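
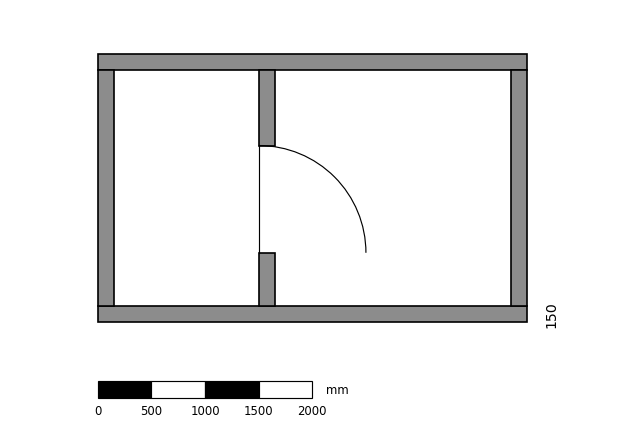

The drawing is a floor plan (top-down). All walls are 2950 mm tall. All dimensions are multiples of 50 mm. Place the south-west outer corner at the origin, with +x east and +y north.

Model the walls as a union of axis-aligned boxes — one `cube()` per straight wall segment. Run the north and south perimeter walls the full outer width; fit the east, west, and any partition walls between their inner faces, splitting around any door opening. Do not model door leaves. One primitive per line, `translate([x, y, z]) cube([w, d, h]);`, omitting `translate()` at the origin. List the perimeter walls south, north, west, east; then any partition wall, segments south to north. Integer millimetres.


cube([4000, 150, 2950]);
translate([0, 2350, 0]) cube([4000, 150, 2950]);
translate([0, 150, 0]) cube([150, 2200, 2950]);
translate([3850, 150, 0]) cube([150, 2200, 2950]);
translate([1500, 150, 0]) cube([150, 500, 2950]);
translate([1500, 1650, 0]) cube([150, 700, 2950]);


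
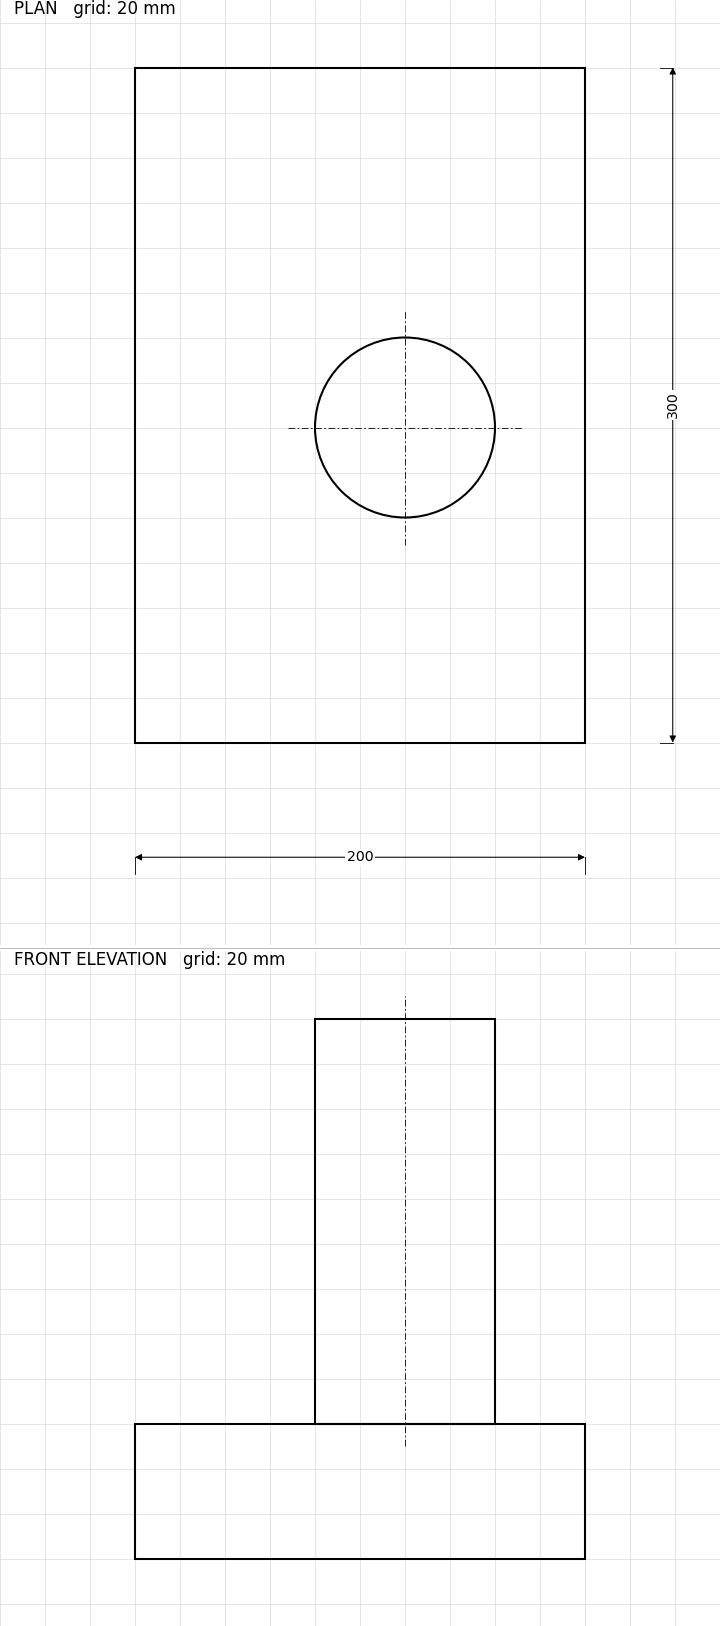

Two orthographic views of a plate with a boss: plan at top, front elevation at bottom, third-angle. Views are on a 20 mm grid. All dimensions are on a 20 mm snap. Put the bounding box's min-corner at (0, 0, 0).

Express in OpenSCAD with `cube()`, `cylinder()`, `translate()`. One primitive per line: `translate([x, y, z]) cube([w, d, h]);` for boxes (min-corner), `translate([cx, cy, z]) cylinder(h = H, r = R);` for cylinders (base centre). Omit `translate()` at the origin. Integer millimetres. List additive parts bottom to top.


cube([200, 300, 60]);
translate([120, 140, 60]) cylinder(h = 180, r = 40);


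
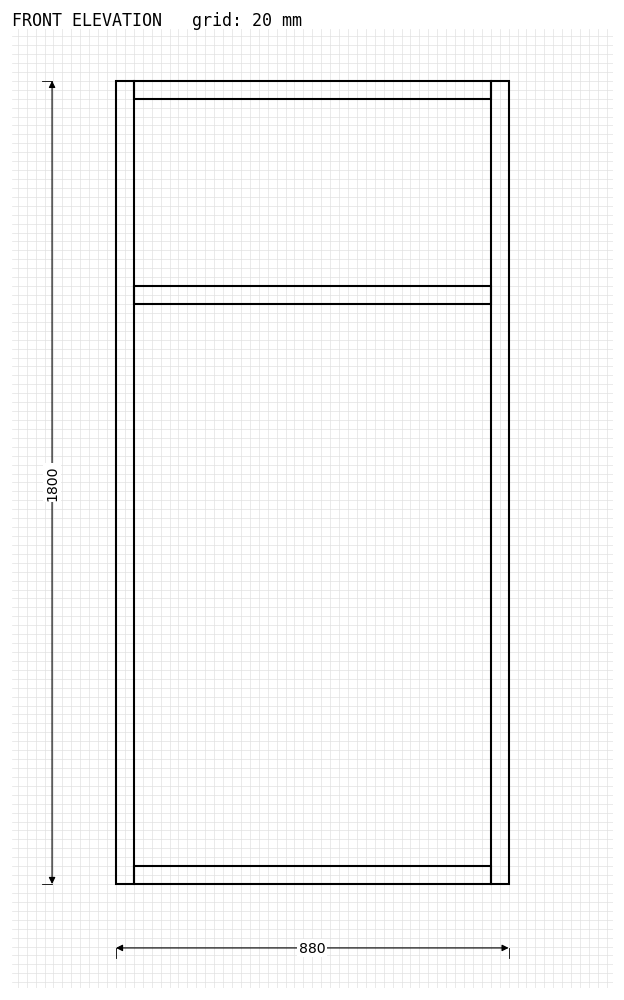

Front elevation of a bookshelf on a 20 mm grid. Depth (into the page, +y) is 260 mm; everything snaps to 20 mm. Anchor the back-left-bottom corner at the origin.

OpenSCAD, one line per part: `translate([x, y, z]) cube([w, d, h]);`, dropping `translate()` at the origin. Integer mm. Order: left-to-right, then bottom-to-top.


cube([40, 260, 1800]);
translate([40, 0, 0]) cube([800, 260, 40]);
translate([40, 0, 1300]) cube([800, 260, 40]);
translate([40, 0, 1760]) cube([800, 260, 40]);
translate([840, 0, 0]) cube([40, 260, 1800]);


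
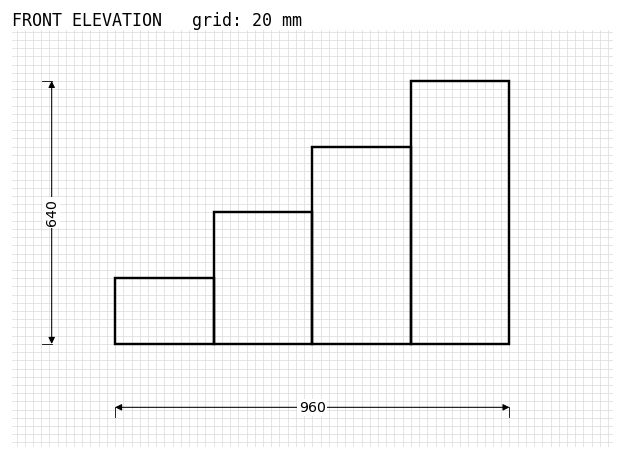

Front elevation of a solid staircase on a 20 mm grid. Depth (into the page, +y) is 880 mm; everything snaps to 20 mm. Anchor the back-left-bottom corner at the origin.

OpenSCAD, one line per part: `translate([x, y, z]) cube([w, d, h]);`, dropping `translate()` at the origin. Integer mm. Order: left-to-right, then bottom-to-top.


cube([240, 880, 160]);
translate([240, 0, 0]) cube([240, 880, 320]);
translate([480, 0, 0]) cube([240, 880, 480]);
translate([720, 0, 0]) cube([240, 880, 640]);


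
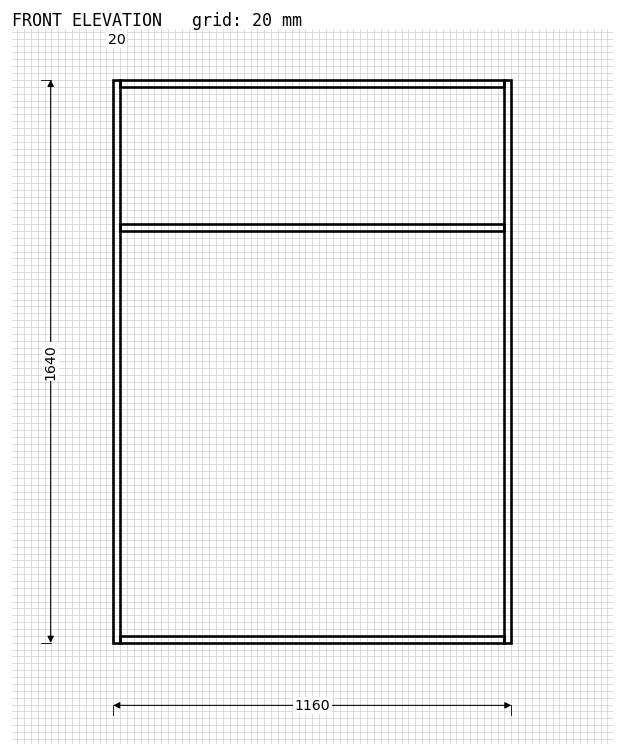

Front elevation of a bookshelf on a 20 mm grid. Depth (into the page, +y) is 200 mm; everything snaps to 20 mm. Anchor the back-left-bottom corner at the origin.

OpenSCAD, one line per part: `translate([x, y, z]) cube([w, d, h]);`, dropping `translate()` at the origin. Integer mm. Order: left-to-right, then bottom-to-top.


cube([20, 200, 1640]);
translate([20, 0, 0]) cube([1120, 200, 20]);
translate([20, 0, 1200]) cube([1120, 200, 20]);
translate([20, 0, 1620]) cube([1120, 200, 20]);
translate([1140, 0, 0]) cube([20, 200, 1640]);


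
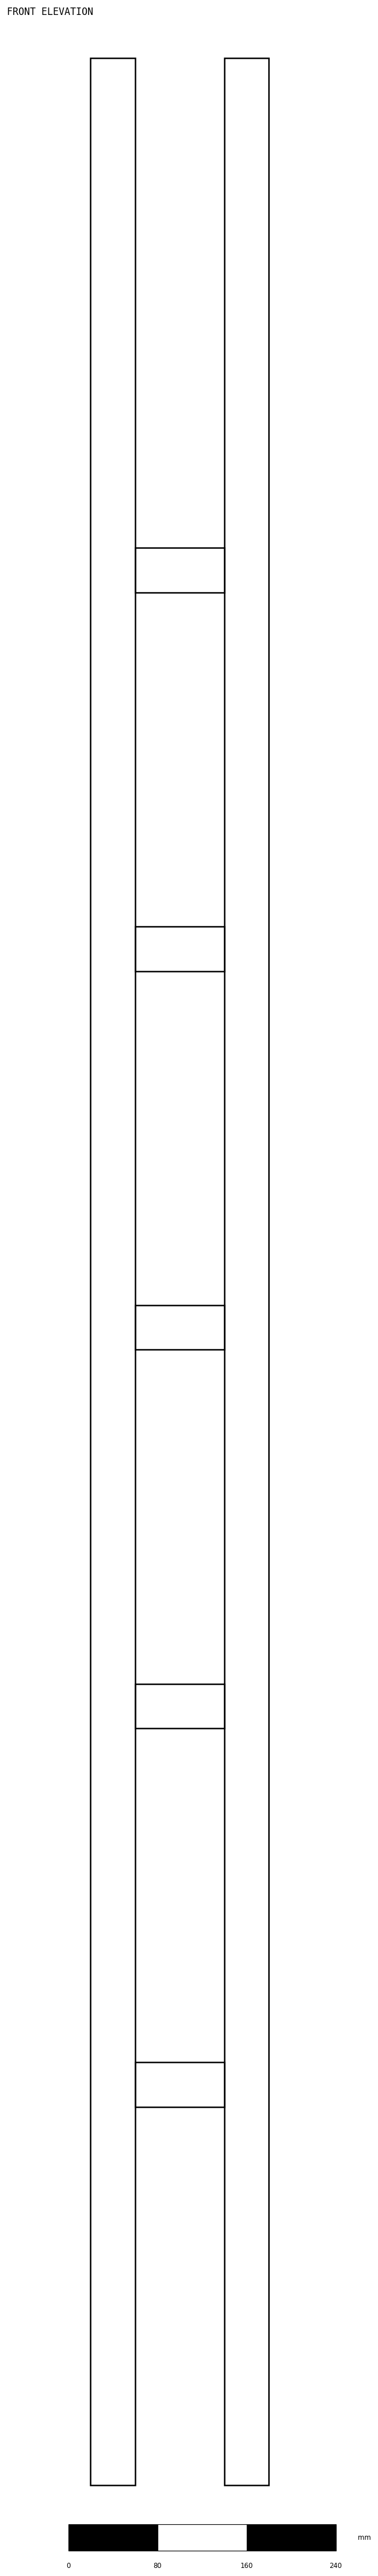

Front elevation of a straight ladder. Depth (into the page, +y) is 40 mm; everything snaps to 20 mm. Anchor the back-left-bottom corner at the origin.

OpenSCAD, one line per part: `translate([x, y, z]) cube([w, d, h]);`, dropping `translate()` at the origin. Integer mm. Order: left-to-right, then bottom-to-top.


cube([40, 40, 2180]);
translate([40, 0, 340]) cube([80, 40, 40]);
translate([40, 0, 680]) cube([80, 40, 40]);
translate([40, 0, 1020]) cube([80, 40, 40]);
translate([40, 0, 1360]) cube([80, 40, 40]);
translate([40, 0, 1700]) cube([80, 40, 40]);
translate([120, 0, 0]) cube([40, 40, 2180]);


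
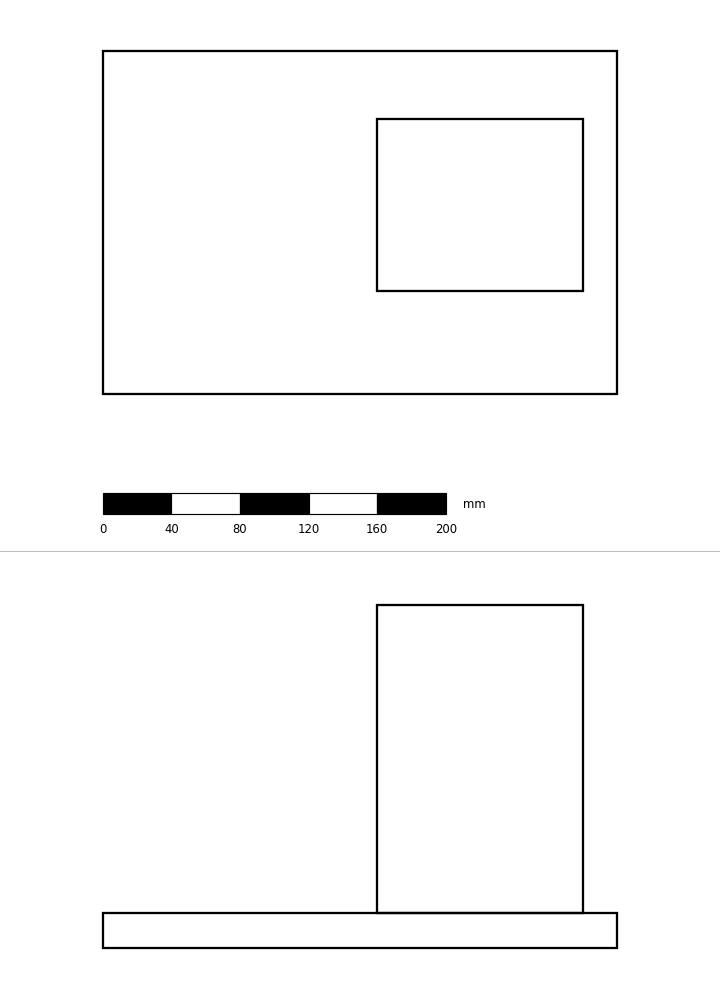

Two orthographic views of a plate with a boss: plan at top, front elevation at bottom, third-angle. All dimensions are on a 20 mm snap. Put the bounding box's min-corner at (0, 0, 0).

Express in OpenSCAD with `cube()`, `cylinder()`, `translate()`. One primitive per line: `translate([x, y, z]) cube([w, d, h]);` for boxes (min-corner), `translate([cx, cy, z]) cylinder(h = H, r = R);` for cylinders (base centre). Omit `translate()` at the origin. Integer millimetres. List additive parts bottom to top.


cube([300, 200, 20]);
translate([160, 60, 20]) cube([120, 100, 180]);


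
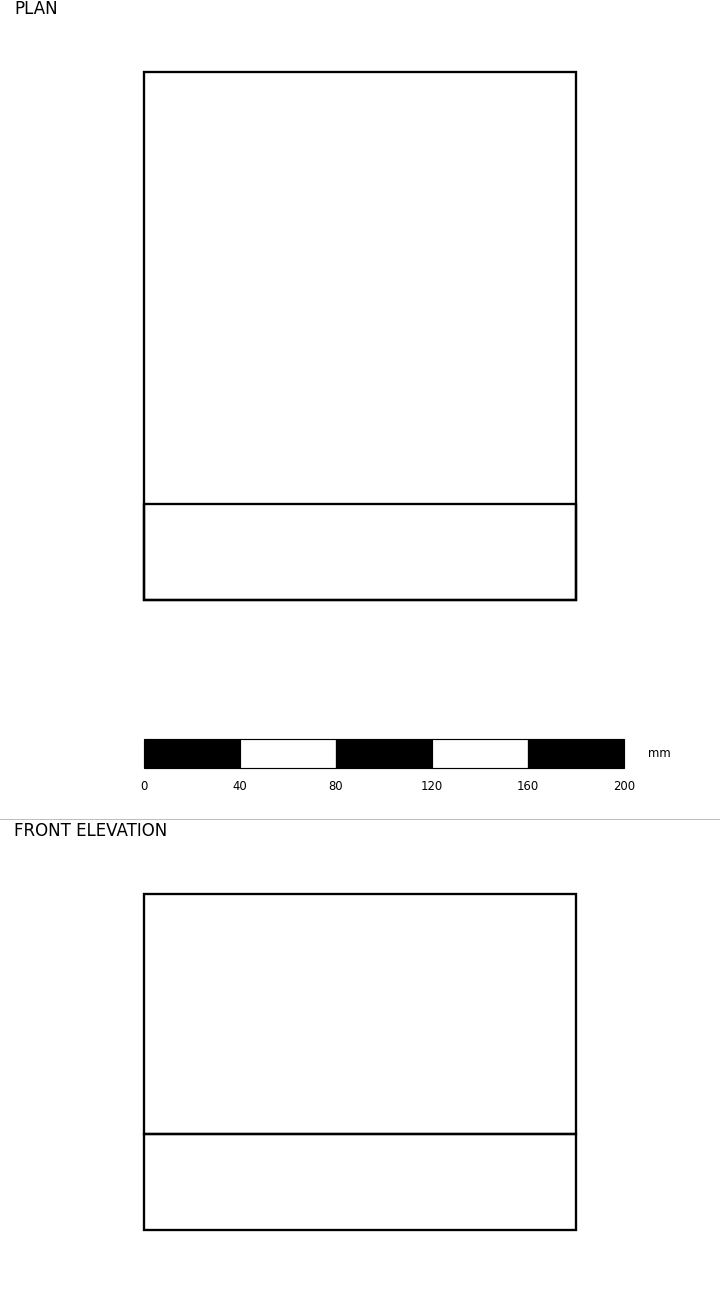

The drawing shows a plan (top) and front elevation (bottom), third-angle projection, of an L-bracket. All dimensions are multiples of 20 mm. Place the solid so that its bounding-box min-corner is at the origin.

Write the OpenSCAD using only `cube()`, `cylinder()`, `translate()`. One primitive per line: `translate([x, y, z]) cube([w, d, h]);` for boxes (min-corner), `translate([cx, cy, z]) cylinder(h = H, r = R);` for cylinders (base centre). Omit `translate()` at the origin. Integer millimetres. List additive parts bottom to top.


cube([180, 220, 40]);
translate([0, 0, 40]) cube([180, 40, 100]);


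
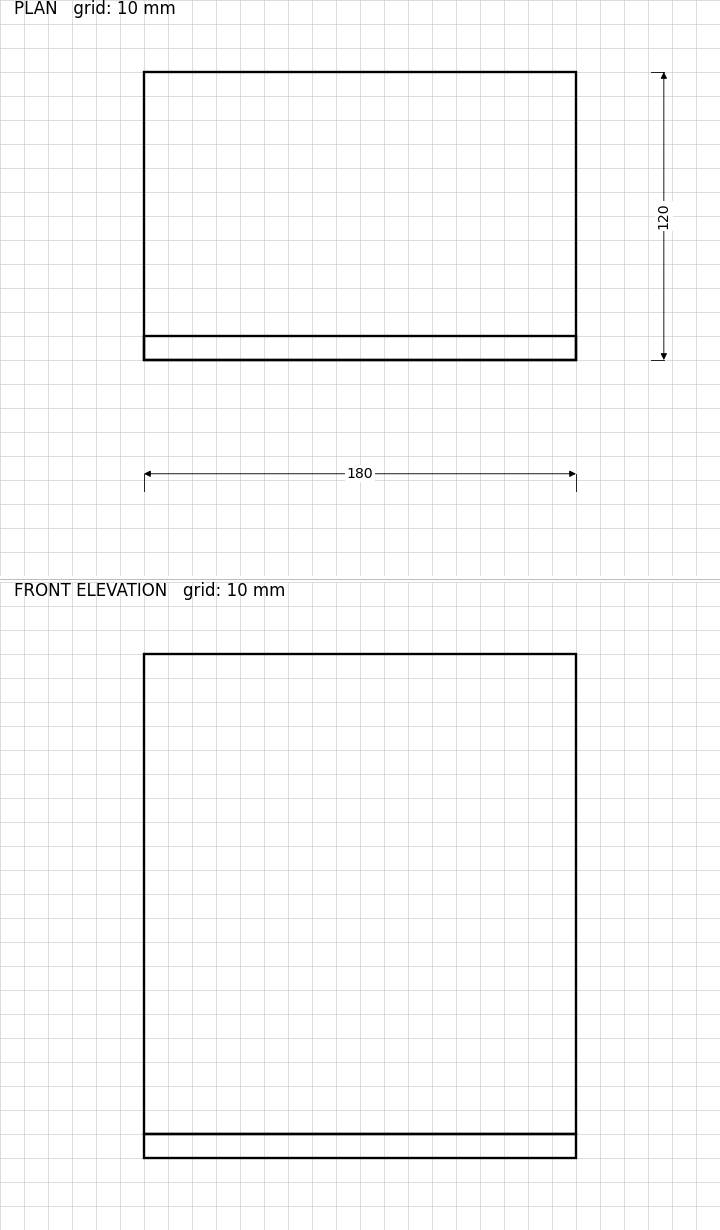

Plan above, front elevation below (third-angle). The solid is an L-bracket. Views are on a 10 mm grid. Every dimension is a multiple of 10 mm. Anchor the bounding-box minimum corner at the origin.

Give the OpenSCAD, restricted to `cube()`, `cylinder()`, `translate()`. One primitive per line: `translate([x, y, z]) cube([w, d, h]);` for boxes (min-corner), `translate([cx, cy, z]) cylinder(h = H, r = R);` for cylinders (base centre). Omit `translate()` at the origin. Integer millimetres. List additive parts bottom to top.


cube([180, 120, 10]);
translate([0, 0, 10]) cube([180, 10, 200]);


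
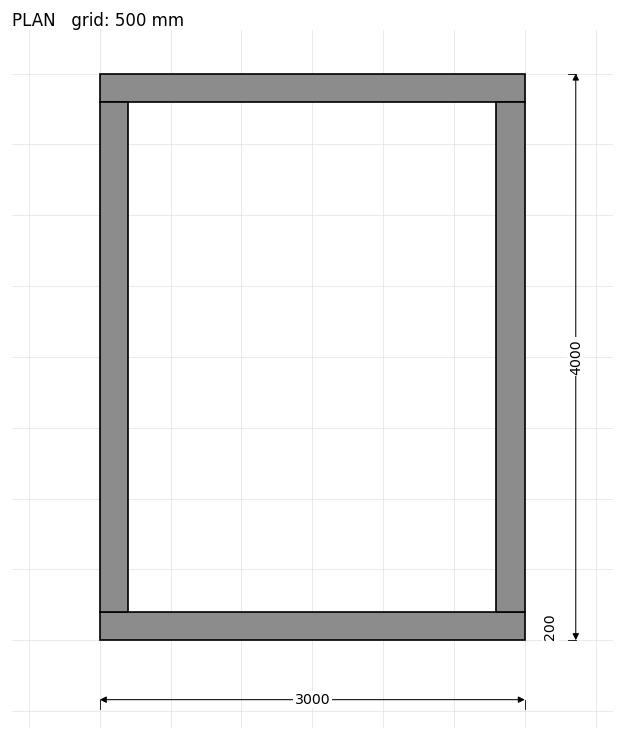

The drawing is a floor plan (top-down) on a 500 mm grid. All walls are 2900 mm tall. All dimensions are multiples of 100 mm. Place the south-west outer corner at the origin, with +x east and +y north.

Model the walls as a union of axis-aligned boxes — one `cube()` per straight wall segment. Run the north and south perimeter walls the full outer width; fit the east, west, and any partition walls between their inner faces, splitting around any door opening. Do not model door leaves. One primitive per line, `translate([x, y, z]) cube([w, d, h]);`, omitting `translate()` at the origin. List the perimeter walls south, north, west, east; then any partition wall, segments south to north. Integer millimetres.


cube([3000, 200, 2900]);
translate([0, 3800, 0]) cube([3000, 200, 2900]);
translate([0, 200, 0]) cube([200, 3600, 2900]);
translate([2800, 200, 0]) cube([200, 3600, 2900]);


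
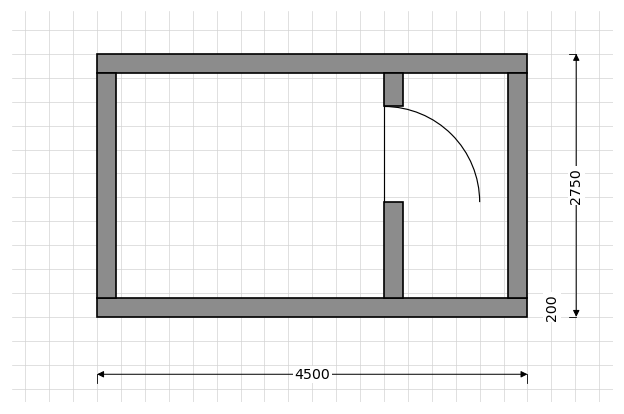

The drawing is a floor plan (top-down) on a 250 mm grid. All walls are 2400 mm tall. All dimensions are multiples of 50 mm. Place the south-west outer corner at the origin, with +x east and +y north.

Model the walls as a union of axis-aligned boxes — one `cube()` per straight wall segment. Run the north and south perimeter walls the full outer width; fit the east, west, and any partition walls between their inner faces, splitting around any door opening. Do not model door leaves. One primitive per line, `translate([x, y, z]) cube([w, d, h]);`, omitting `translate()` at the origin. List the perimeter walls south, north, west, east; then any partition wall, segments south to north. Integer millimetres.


cube([4500, 200, 2400]);
translate([0, 2550, 0]) cube([4500, 200, 2400]);
translate([0, 200, 0]) cube([200, 2350, 2400]);
translate([4300, 200, 0]) cube([200, 2350, 2400]);
translate([3000, 200, 0]) cube([200, 1000, 2400]);
translate([3000, 2200, 0]) cube([200, 350, 2400]);


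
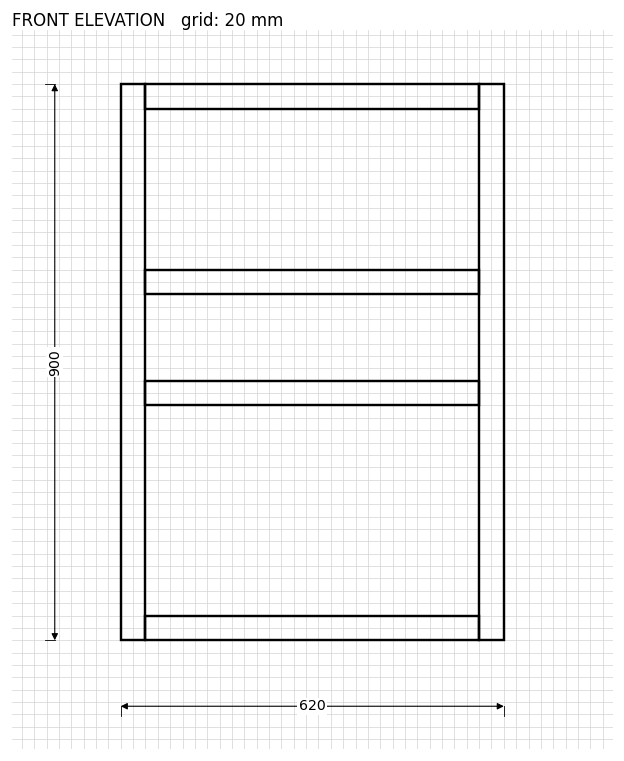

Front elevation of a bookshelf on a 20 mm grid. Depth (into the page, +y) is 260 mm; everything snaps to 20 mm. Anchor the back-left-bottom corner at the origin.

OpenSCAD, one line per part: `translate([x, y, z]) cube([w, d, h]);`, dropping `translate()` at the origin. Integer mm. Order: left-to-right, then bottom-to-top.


cube([40, 260, 900]);
translate([40, 0, 0]) cube([540, 260, 40]);
translate([40, 0, 380]) cube([540, 260, 40]);
translate([40, 0, 560]) cube([540, 260, 40]);
translate([40, 0, 860]) cube([540, 260, 40]);
translate([580, 0, 0]) cube([40, 260, 900]);


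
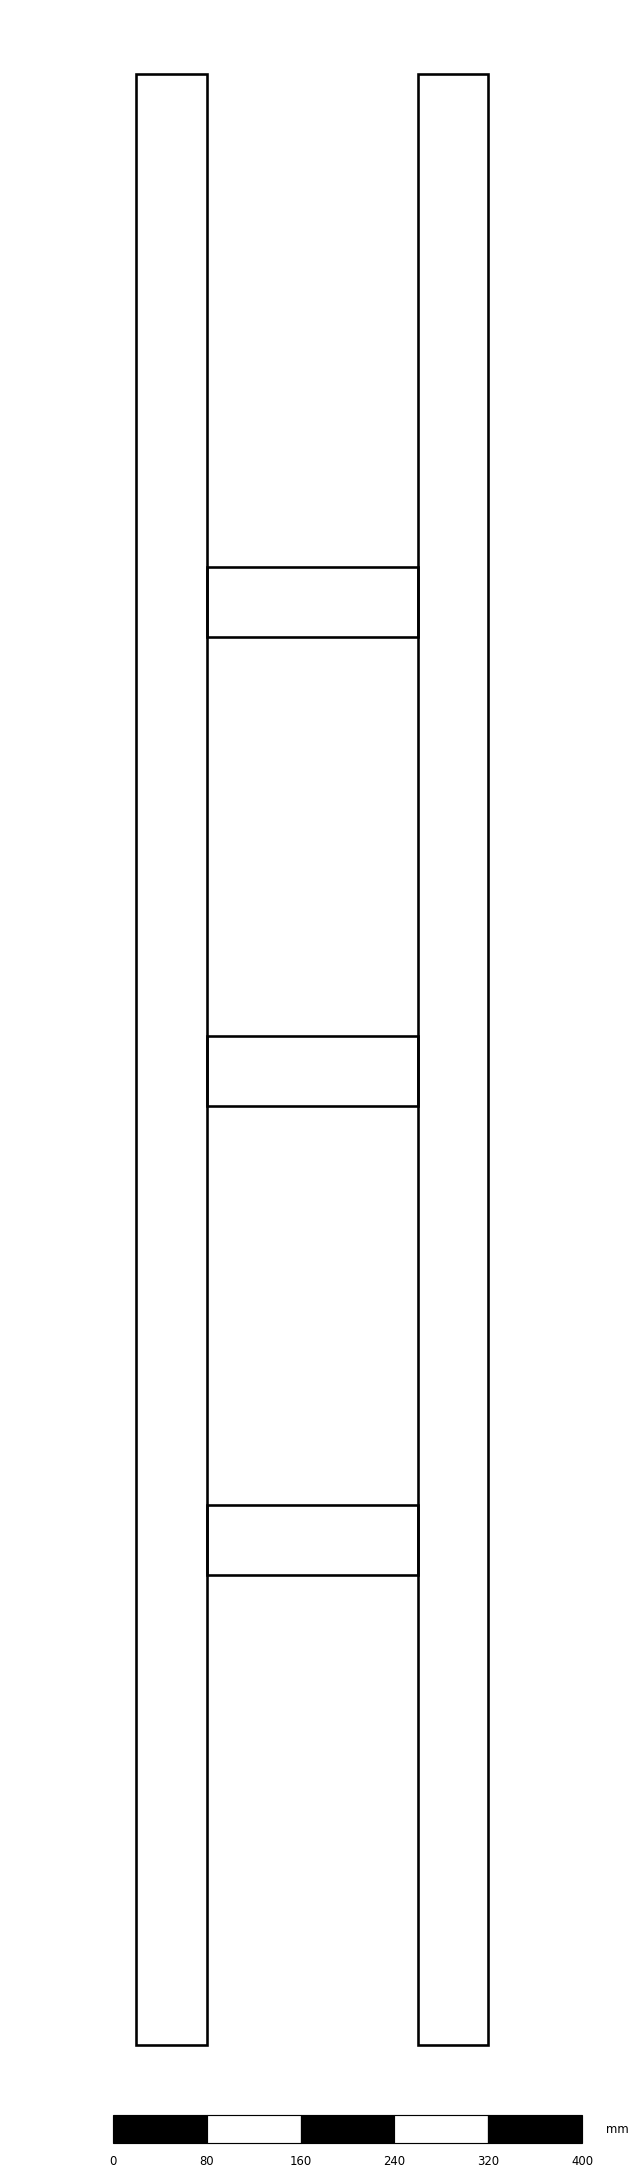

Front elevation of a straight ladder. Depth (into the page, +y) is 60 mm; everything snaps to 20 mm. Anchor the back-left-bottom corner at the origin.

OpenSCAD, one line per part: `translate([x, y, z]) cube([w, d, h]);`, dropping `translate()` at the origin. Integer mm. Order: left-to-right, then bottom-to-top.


cube([60, 60, 1680]);
translate([60, 0, 400]) cube([180, 60, 60]);
translate([60, 0, 800]) cube([180, 60, 60]);
translate([60, 0, 1200]) cube([180, 60, 60]);
translate([240, 0, 0]) cube([60, 60, 1680]);


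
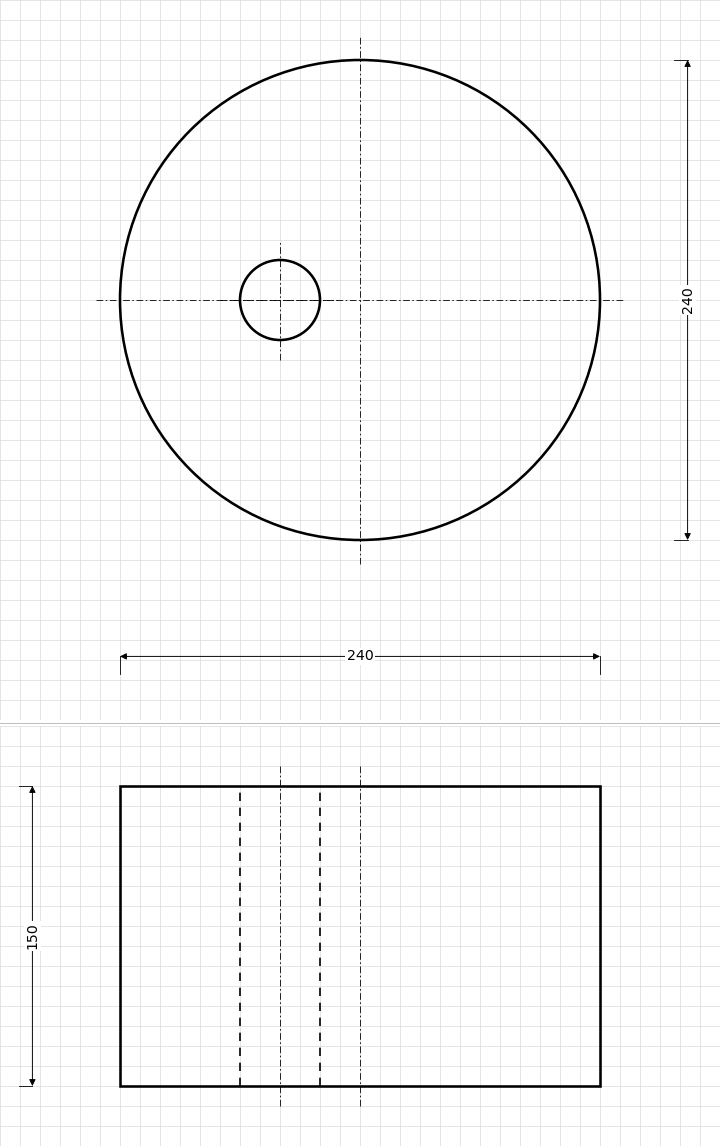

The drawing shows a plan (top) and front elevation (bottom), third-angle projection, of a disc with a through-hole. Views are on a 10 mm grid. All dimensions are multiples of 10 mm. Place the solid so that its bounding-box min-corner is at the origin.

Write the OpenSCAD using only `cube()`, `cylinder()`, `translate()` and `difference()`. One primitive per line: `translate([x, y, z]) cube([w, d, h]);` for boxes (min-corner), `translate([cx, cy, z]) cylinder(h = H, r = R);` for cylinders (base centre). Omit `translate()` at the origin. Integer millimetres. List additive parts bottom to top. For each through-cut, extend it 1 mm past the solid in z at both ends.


difference() {
  translate([120, 120, 0]) cylinder(h = 150, r = 120);
  translate([80, 120, -1]) cylinder(h = 152, r = 20);
}


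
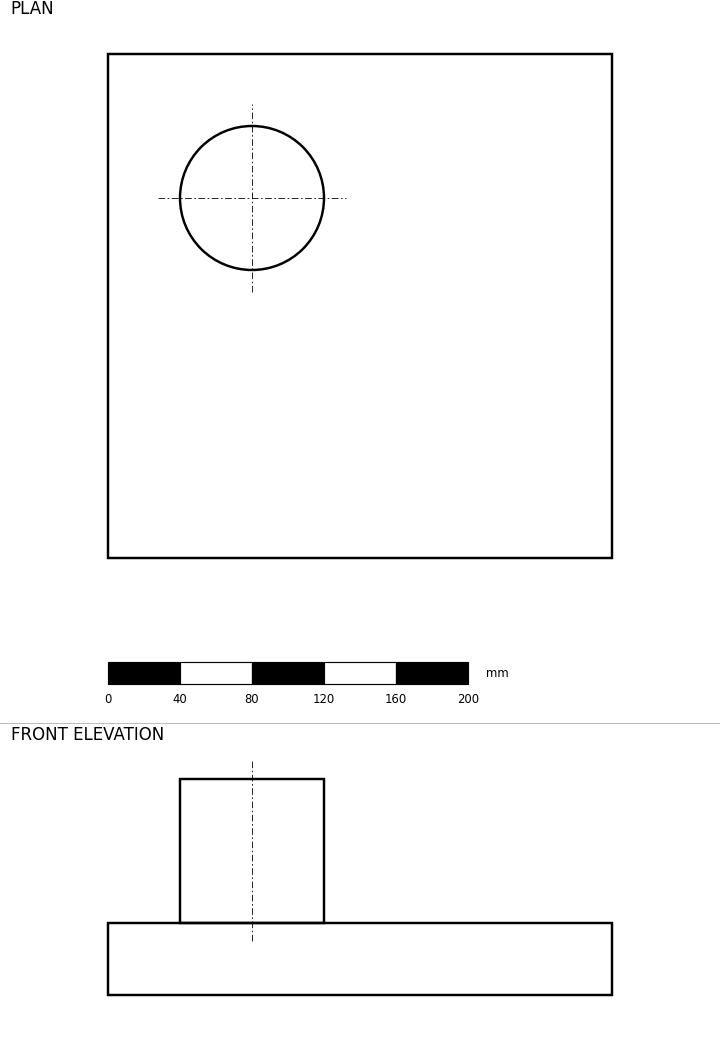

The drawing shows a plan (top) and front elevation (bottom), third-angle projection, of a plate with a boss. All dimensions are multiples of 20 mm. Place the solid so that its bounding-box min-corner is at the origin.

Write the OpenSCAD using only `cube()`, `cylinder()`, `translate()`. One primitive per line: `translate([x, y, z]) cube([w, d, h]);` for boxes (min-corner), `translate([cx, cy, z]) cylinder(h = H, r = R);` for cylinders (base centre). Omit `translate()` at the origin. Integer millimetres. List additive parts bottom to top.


cube([280, 280, 40]);
translate([80, 200, 40]) cylinder(h = 80, r = 40);


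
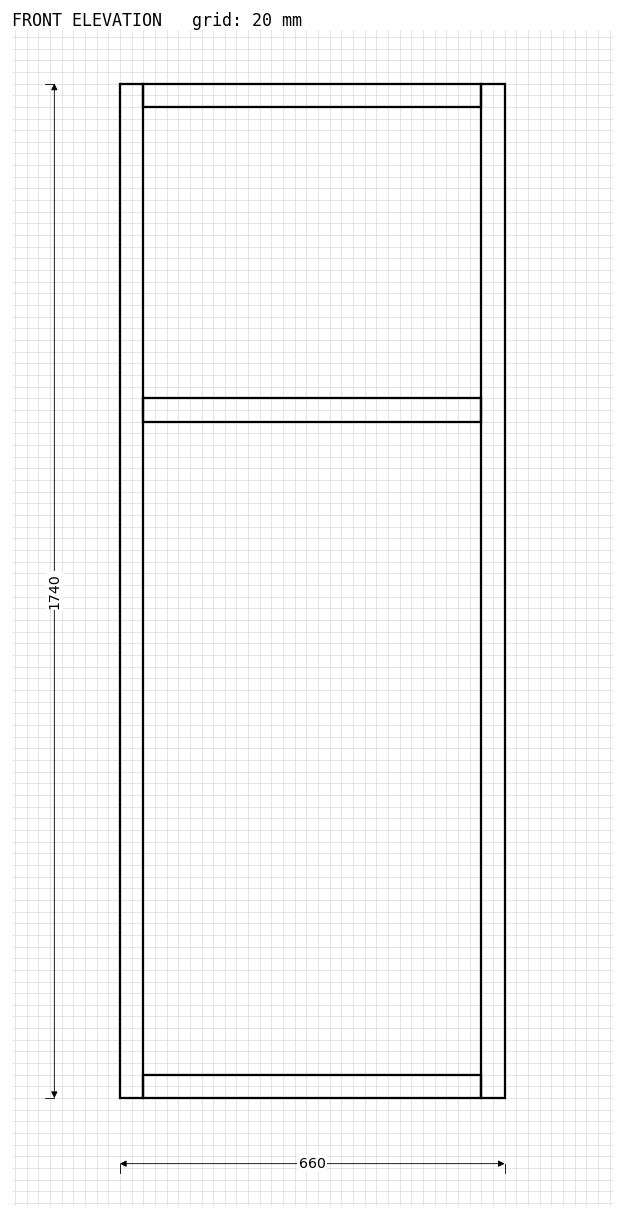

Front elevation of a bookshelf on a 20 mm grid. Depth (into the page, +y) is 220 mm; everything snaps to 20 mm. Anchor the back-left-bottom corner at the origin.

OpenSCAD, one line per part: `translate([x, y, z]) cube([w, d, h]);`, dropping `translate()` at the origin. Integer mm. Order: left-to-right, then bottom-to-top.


cube([40, 220, 1740]);
translate([40, 0, 0]) cube([580, 220, 40]);
translate([40, 0, 1160]) cube([580, 220, 40]);
translate([40, 0, 1700]) cube([580, 220, 40]);
translate([620, 0, 0]) cube([40, 220, 1740]);


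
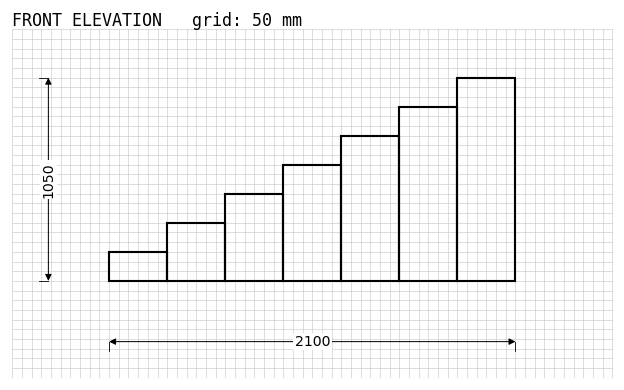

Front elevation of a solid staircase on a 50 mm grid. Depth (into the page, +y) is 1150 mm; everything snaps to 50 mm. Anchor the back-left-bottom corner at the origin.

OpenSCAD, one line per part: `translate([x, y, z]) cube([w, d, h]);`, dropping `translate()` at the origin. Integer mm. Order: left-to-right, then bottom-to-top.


cube([300, 1150, 150]);
translate([300, 0, 0]) cube([300, 1150, 300]);
translate([600, 0, 0]) cube([300, 1150, 450]);
translate([900, 0, 0]) cube([300, 1150, 600]);
translate([1200, 0, 0]) cube([300, 1150, 750]);
translate([1500, 0, 0]) cube([300, 1150, 900]);
translate([1800, 0, 0]) cube([300, 1150, 1050]);


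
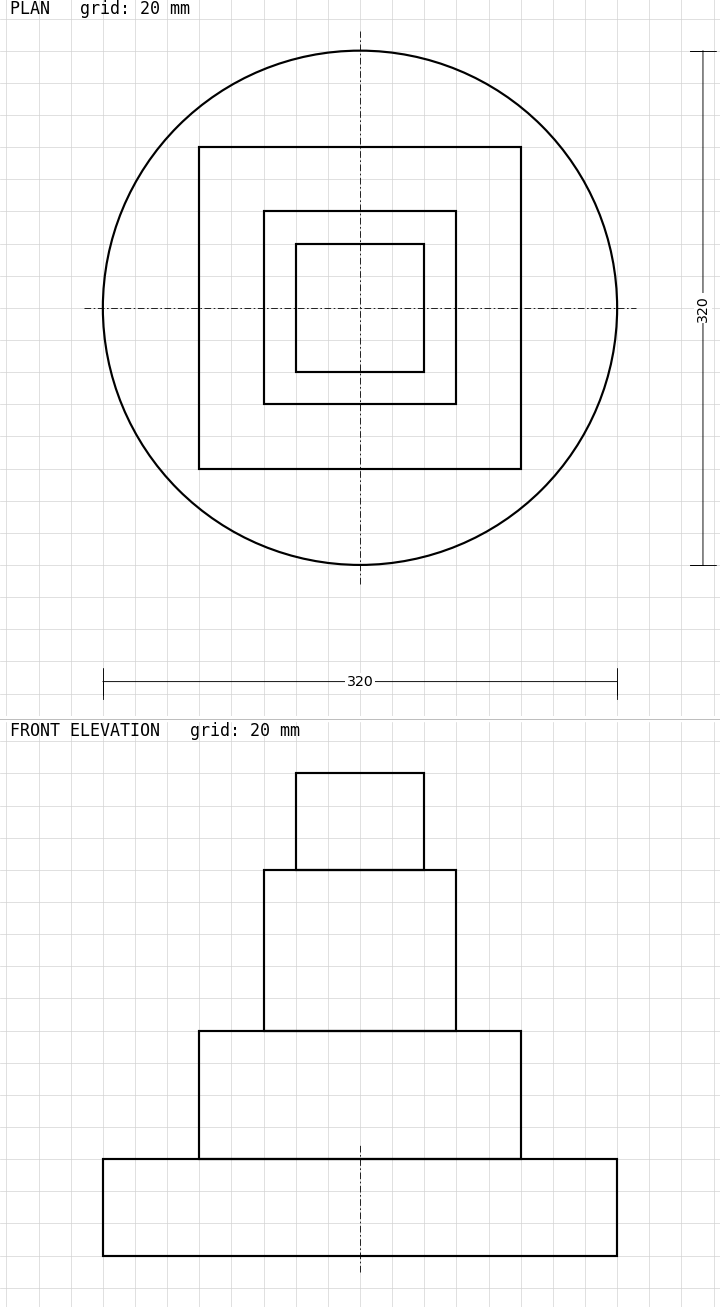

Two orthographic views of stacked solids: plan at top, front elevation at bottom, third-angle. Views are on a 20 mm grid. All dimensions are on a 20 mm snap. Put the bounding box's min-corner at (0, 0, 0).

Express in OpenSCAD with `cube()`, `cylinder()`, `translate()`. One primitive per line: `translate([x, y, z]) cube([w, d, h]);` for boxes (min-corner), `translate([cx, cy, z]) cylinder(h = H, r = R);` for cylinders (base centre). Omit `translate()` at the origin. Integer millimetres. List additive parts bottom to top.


translate([160, 160, 0]) cylinder(h = 60, r = 160);
translate([60, 60, 60]) cube([200, 200, 80]);
translate([100, 100, 140]) cube([120, 120, 100]);
translate([120, 120, 240]) cube([80, 80, 60]);


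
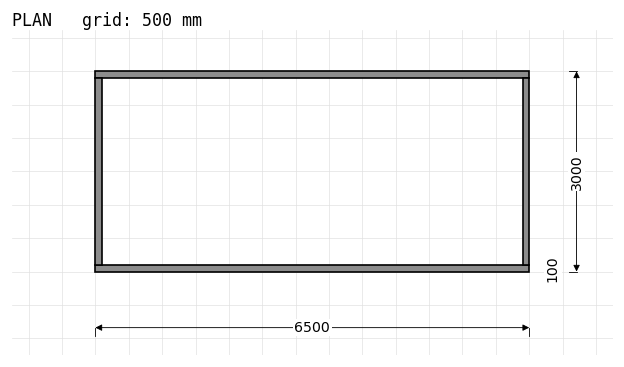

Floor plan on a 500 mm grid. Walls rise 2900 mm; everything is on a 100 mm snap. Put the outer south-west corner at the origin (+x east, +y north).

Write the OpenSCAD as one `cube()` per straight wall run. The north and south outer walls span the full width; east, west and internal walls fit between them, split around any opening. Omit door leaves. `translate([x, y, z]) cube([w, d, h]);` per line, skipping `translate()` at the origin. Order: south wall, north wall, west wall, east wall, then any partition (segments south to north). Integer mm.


cube([6500, 100, 2900]);
translate([0, 2900, 0]) cube([6500, 100, 2900]);
translate([0, 100, 0]) cube([100, 2800, 2900]);
translate([6400, 100, 0]) cube([100, 2800, 2900]);


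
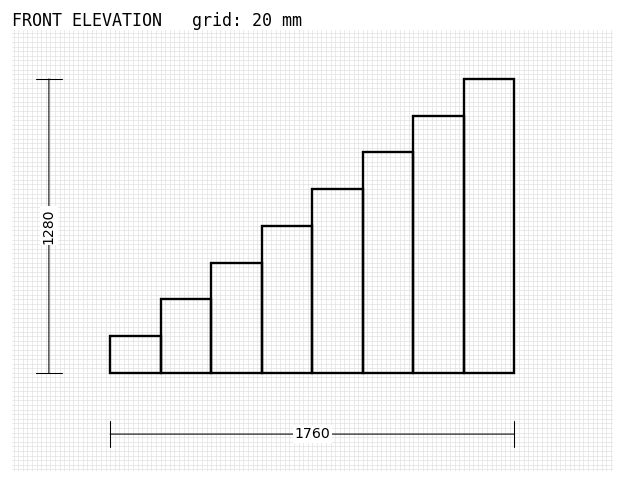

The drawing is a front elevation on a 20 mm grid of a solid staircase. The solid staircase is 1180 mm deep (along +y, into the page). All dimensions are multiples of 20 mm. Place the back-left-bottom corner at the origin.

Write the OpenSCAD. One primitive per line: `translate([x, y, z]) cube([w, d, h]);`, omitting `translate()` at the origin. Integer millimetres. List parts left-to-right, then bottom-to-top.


cube([220, 1180, 160]);
translate([220, 0, 0]) cube([220, 1180, 320]);
translate([440, 0, 0]) cube([220, 1180, 480]);
translate([660, 0, 0]) cube([220, 1180, 640]);
translate([880, 0, 0]) cube([220, 1180, 800]);
translate([1100, 0, 0]) cube([220, 1180, 960]);
translate([1320, 0, 0]) cube([220, 1180, 1120]);
translate([1540, 0, 0]) cube([220, 1180, 1280]);


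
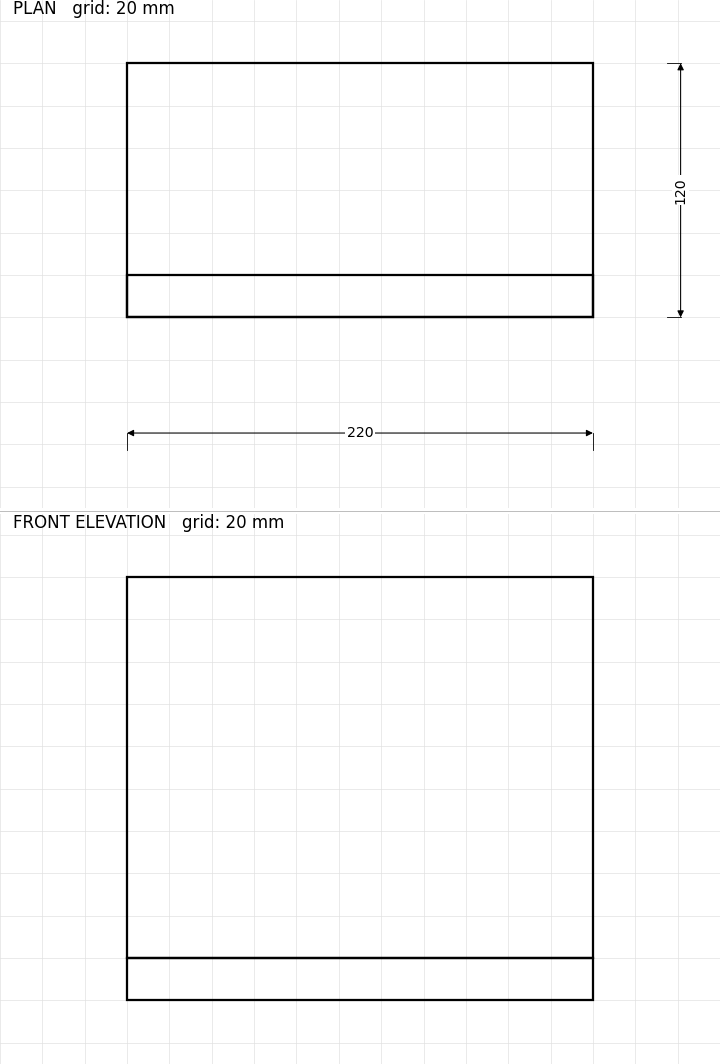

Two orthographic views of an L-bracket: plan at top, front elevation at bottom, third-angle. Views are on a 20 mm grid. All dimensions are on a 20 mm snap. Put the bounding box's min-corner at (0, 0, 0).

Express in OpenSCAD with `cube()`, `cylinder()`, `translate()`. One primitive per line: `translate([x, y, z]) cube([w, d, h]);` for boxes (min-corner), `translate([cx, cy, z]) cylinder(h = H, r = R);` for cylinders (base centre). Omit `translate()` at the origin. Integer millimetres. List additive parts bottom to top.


cube([220, 120, 20]);
translate([0, 0, 20]) cube([220, 20, 180]);


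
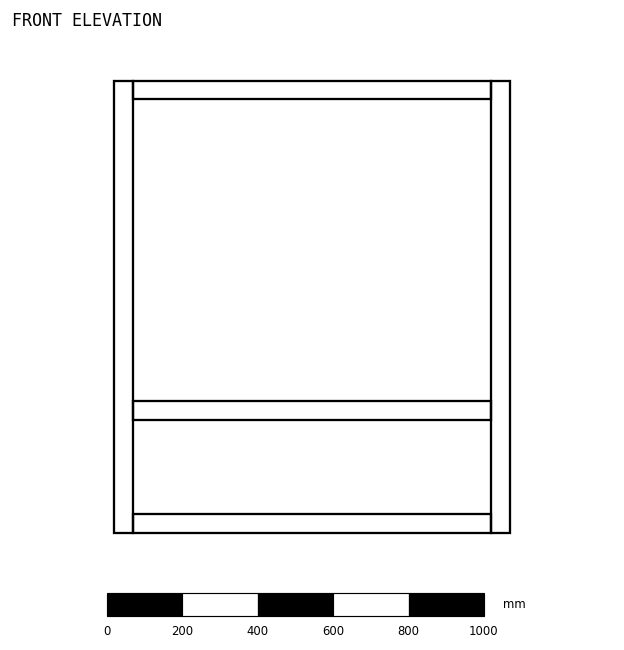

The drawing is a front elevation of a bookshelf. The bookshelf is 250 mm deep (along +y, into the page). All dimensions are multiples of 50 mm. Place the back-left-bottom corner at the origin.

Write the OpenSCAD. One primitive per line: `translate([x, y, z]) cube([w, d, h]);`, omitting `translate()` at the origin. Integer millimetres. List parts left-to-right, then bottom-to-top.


cube([50, 250, 1200]);
translate([50, 0, 0]) cube([950, 250, 50]);
translate([50, 0, 300]) cube([950, 250, 50]);
translate([50, 0, 1150]) cube([950, 250, 50]);
translate([1000, 0, 0]) cube([50, 250, 1200]);


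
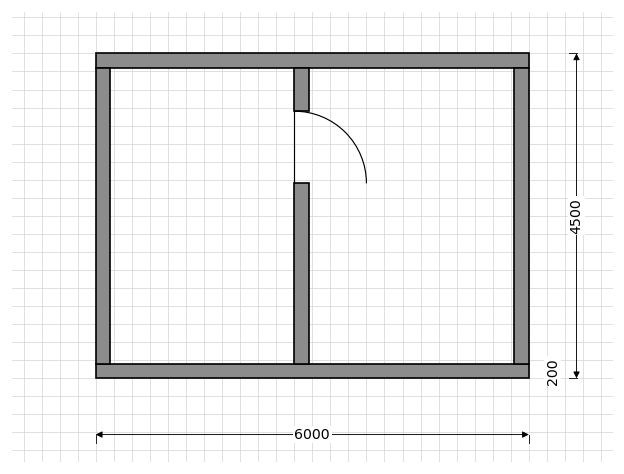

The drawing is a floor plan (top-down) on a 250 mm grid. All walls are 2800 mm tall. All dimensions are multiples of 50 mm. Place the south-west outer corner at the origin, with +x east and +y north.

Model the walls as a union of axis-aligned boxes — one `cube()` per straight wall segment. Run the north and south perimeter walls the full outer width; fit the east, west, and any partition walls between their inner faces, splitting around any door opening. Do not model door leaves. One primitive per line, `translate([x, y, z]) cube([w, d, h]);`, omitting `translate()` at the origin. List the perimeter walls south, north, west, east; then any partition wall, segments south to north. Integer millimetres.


cube([6000, 200, 2800]);
translate([0, 4300, 0]) cube([6000, 200, 2800]);
translate([0, 200, 0]) cube([200, 4100, 2800]);
translate([5800, 200, 0]) cube([200, 4100, 2800]);
translate([2750, 200, 0]) cube([200, 2500, 2800]);
translate([2750, 3700, 0]) cube([200, 600, 2800]);


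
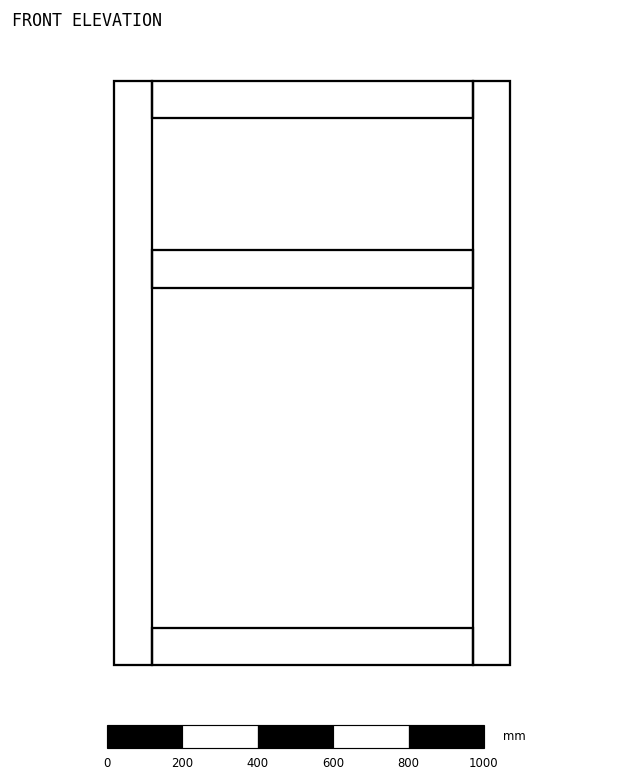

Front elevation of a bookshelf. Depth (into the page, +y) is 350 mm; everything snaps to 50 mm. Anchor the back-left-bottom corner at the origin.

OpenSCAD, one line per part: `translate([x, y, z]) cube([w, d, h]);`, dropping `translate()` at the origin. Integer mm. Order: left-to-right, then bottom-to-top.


cube([100, 350, 1550]);
translate([100, 0, 0]) cube([850, 350, 100]);
translate([100, 0, 1000]) cube([850, 350, 100]);
translate([100, 0, 1450]) cube([850, 350, 100]);
translate([950, 0, 0]) cube([100, 350, 1550]);


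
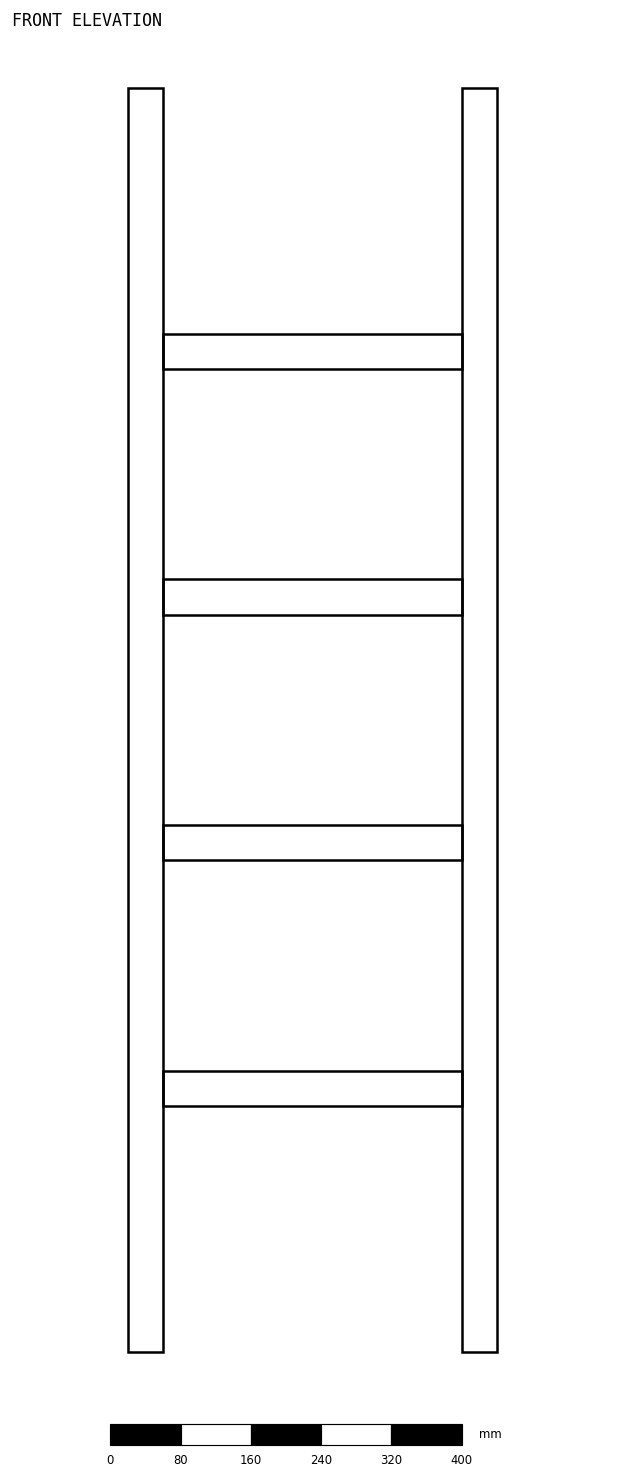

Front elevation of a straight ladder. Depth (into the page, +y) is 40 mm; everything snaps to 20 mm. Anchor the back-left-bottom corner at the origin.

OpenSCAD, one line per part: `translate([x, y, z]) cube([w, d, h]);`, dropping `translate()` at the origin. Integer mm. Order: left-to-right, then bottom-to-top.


cube([40, 40, 1440]);
translate([40, 0, 280]) cube([340, 40, 40]);
translate([40, 0, 560]) cube([340, 40, 40]);
translate([40, 0, 840]) cube([340, 40, 40]);
translate([40, 0, 1120]) cube([340, 40, 40]);
translate([380, 0, 0]) cube([40, 40, 1440]);


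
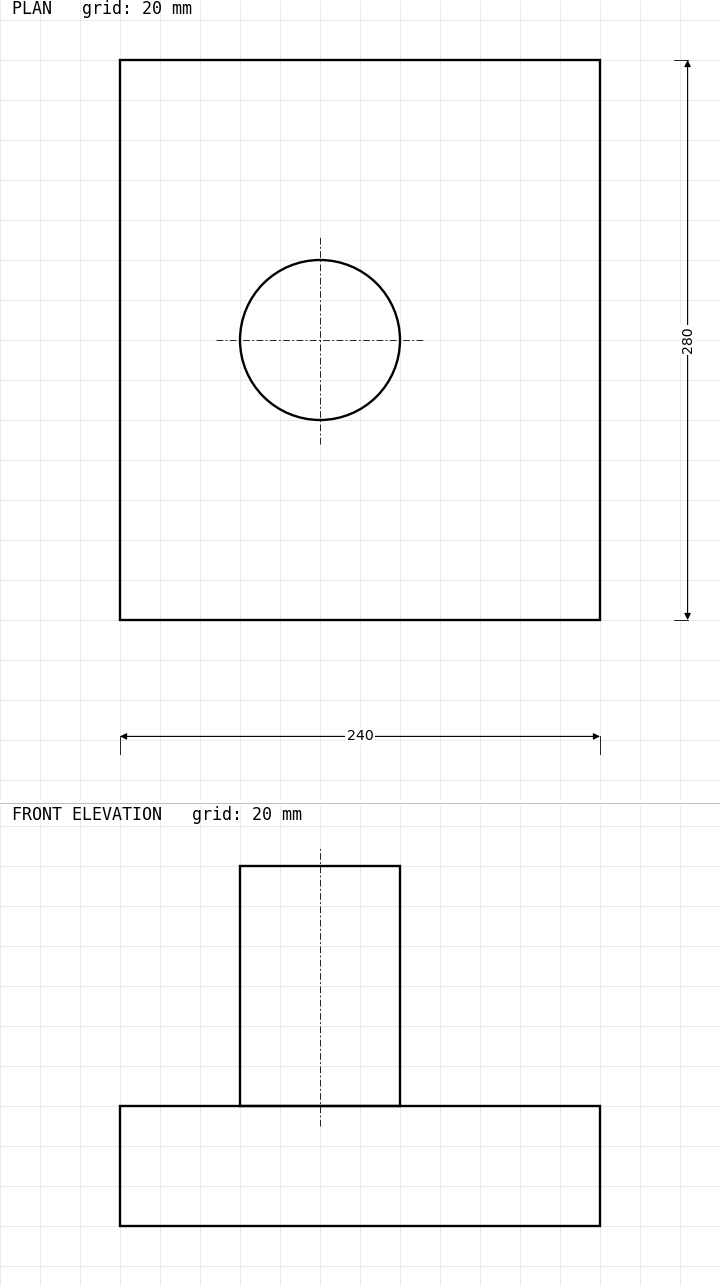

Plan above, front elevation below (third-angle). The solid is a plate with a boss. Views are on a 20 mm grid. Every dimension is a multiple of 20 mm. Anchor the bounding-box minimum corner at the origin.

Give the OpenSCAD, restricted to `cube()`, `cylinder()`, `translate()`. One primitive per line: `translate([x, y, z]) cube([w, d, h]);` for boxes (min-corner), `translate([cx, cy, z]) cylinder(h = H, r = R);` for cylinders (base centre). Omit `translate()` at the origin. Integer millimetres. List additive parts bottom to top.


cube([240, 280, 60]);
translate([100, 140, 60]) cylinder(h = 120, r = 40);


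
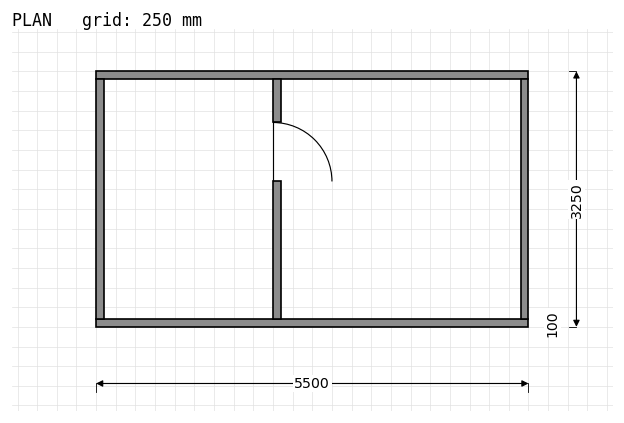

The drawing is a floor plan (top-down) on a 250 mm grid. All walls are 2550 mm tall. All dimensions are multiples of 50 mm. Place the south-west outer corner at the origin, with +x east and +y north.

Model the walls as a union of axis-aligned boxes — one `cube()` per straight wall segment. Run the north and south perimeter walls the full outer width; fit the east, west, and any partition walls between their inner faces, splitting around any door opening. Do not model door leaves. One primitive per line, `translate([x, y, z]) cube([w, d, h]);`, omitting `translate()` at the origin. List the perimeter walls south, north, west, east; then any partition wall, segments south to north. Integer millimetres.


cube([5500, 100, 2550]);
translate([0, 3150, 0]) cube([5500, 100, 2550]);
translate([0, 100, 0]) cube([100, 3050, 2550]);
translate([5400, 100, 0]) cube([100, 3050, 2550]);
translate([2250, 100, 0]) cube([100, 1750, 2550]);
translate([2250, 2600, 0]) cube([100, 550, 2550]);


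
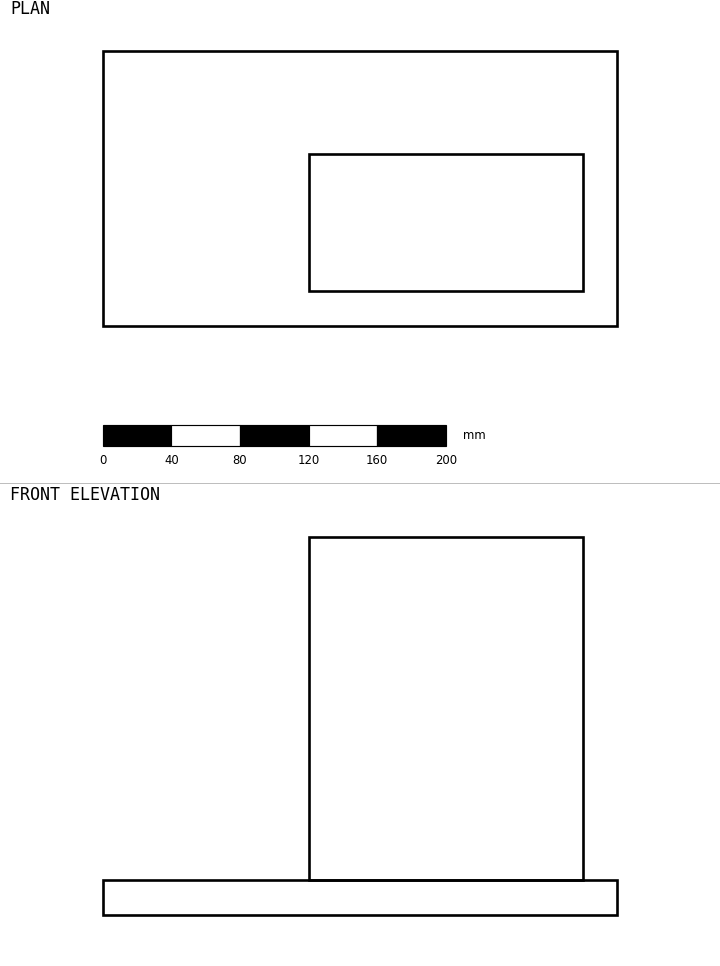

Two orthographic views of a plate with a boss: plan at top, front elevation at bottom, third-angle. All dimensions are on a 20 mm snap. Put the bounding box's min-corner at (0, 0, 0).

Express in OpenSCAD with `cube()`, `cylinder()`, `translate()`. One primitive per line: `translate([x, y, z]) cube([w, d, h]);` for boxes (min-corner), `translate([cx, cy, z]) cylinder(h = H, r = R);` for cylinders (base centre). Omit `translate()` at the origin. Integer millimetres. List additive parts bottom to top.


cube([300, 160, 20]);
translate([120, 20, 20]) cube([160, 80, 200]);


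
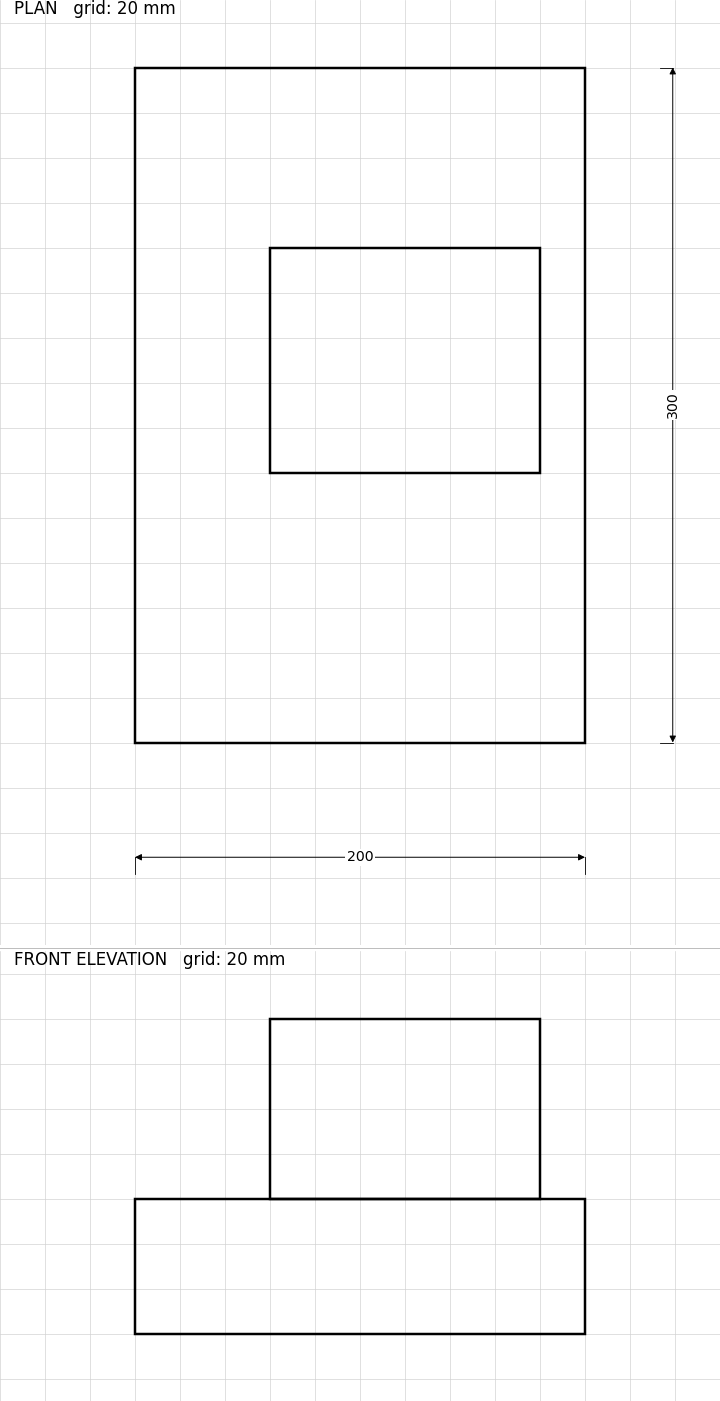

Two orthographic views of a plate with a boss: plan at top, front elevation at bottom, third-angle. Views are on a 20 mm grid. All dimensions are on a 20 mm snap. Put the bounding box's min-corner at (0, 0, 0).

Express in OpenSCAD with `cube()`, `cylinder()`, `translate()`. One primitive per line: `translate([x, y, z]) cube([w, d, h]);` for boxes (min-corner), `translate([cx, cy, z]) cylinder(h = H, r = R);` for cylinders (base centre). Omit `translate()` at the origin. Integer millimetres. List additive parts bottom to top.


cube([200, 300, 60]);
translate([60, 120, 60]) cube([120, 100, 80]);


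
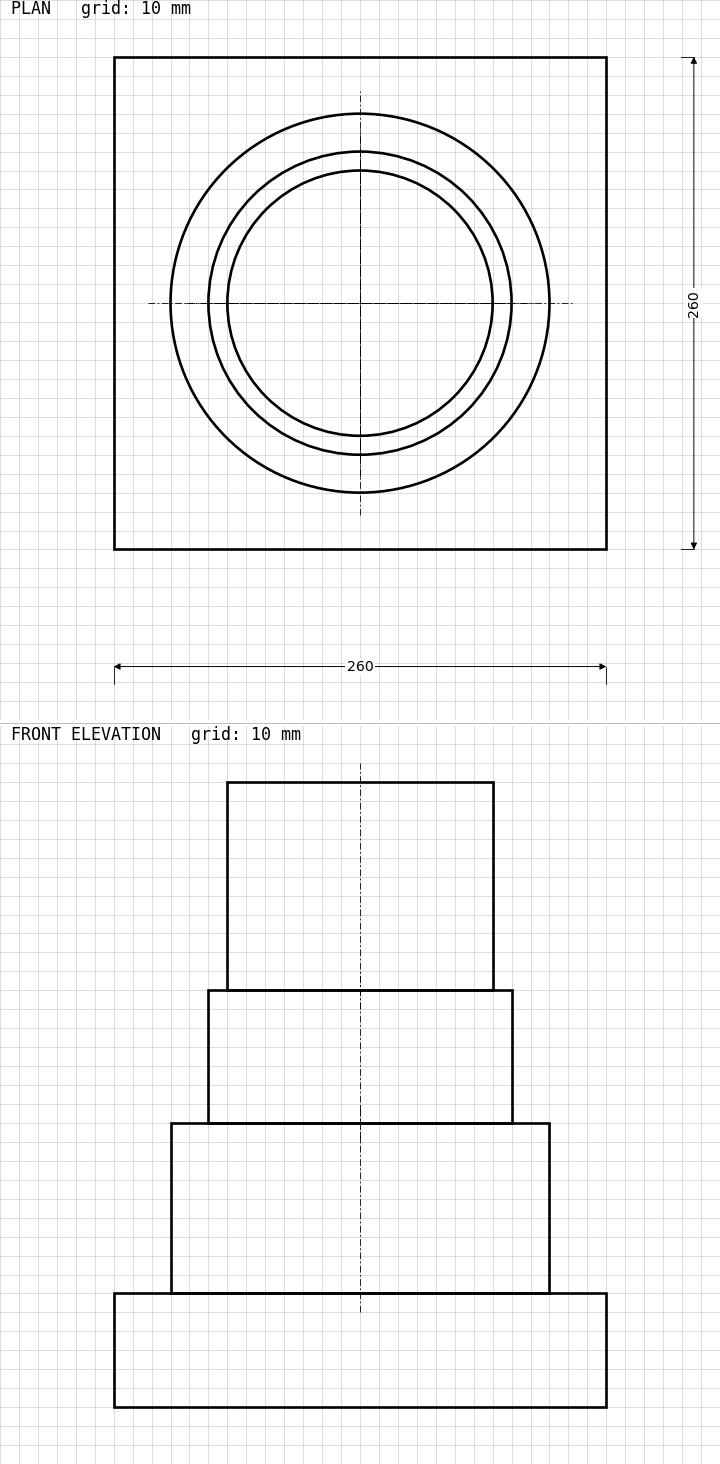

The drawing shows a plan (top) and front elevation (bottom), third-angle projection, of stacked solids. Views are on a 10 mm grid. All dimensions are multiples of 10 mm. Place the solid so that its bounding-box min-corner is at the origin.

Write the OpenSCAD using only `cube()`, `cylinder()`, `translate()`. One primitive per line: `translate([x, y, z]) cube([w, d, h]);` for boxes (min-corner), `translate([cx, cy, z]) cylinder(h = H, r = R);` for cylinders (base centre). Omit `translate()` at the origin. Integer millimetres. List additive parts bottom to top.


cube([260, 260, 60]);
translate([130, 130, 60]) cylinder(h = 90, r = 100);
translate([130, 130, 150]) cylinder(h = 70, r = 80);
translate([130, 130, 220]) cylinder(h = 110, r = 70);


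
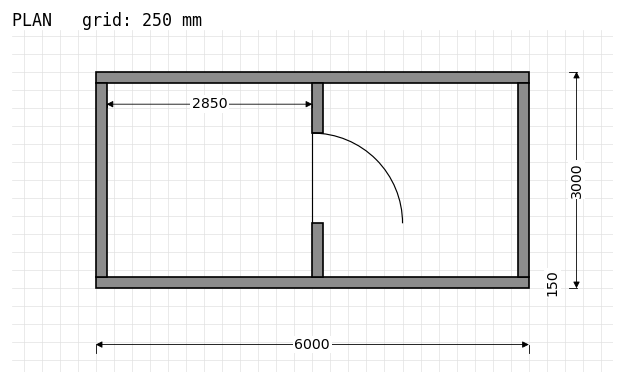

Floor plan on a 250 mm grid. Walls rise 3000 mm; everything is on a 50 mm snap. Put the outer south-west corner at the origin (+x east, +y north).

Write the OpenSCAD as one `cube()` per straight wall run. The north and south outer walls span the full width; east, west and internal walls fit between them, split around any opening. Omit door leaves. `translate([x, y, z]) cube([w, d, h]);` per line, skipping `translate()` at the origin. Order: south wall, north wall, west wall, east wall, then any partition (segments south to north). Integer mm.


cube([6000, 150, 3000]);
translate([0, 2850, 0]) cube([6000, 150, 3000]);
translate([0, 150, 0]) cube([150, 2700, 3000]);
translate([5850, 150, 0]) cube([150, 2700, 3000]);
translate([3000, 150, 0]) cube([150, 750, 3000]);
translate([3000, 2150, 0]) cube([150, 700, 3000]);


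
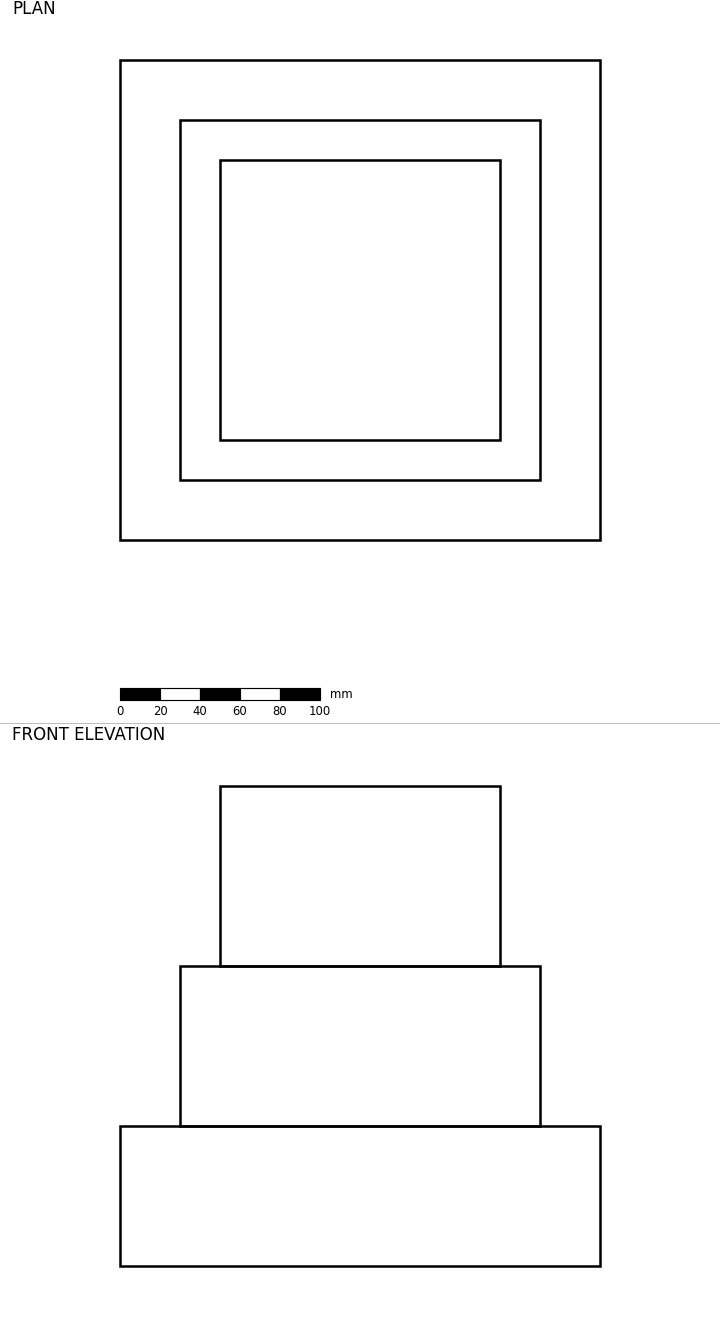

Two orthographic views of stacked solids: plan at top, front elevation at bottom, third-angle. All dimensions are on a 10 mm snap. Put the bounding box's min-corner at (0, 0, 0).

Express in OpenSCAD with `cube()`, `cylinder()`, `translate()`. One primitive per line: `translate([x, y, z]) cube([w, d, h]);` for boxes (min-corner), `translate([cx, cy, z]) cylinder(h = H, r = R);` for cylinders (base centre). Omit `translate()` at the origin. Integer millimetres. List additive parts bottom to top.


cube([240, 240, 70]);
translate([30, 30, 70]) cube([180, 180, 80]);
translate([50, 50, 150]) cube([140, 140, 90]);


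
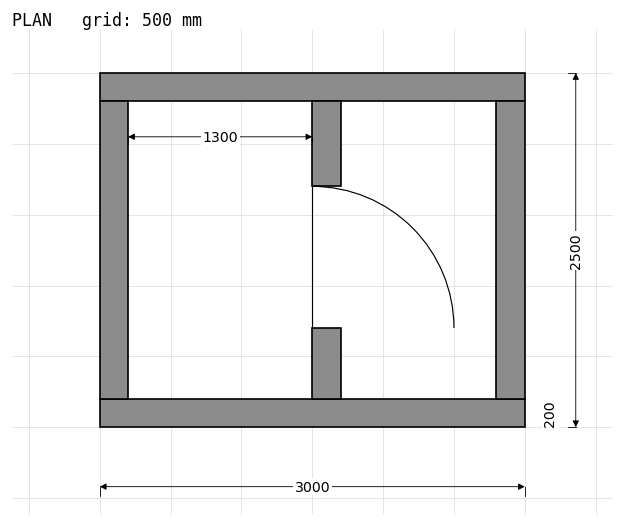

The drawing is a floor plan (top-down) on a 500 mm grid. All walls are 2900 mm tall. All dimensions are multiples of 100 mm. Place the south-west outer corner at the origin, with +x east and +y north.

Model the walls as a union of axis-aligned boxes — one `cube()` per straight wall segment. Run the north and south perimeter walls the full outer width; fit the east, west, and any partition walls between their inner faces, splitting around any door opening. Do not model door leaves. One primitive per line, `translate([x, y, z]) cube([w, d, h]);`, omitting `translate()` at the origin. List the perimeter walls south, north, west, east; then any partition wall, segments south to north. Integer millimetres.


cube([3000, 200, 2900]);
translate([0, 2300, 0]) cube([3000, 200, 2900]);
translate([0, 200, 0]) cube([200, 2100, 2900]);
translate([2800, 200, 0]) cube([200, 2100, 2900]);
translate([1500, 200, 0]) cube([200, 500, 2900]);
translate([1500, 1700, 0]) cube([200, 600, 2900]);


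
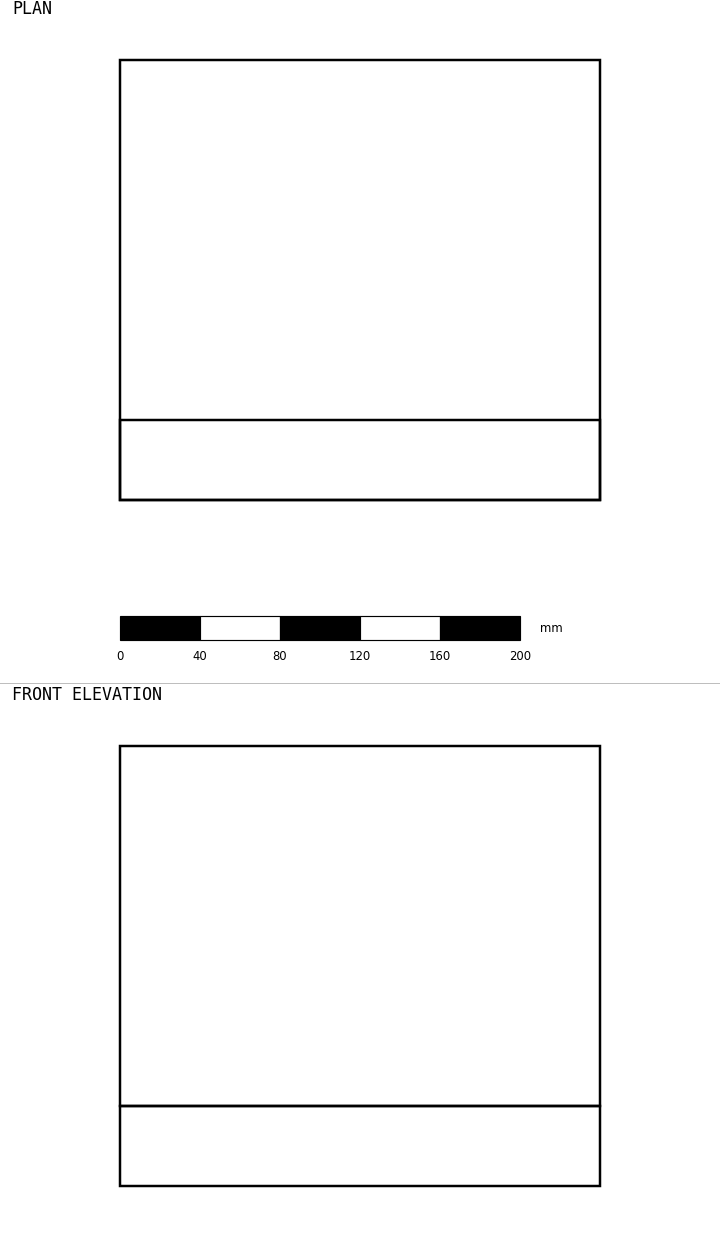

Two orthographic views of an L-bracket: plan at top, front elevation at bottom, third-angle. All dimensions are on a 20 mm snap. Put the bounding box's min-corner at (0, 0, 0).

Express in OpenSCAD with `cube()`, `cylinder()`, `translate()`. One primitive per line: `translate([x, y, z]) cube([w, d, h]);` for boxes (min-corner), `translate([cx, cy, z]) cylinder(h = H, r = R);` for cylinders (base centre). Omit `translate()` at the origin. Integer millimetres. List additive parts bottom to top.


cube([240, 220, 40]);
translate([0, 0, 40]) cube([240, 40, 180]);


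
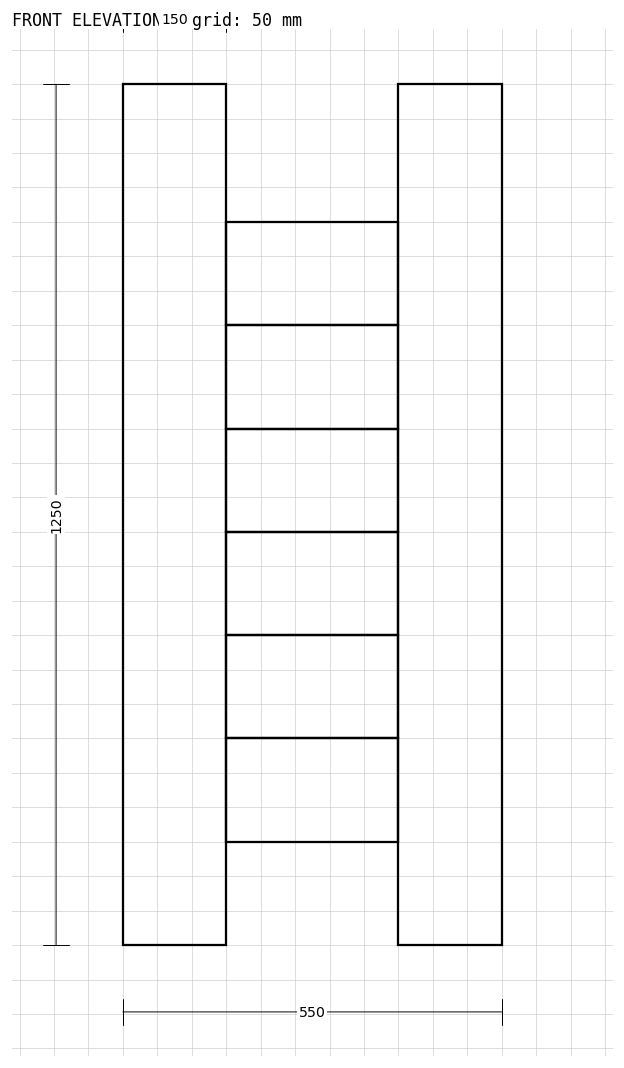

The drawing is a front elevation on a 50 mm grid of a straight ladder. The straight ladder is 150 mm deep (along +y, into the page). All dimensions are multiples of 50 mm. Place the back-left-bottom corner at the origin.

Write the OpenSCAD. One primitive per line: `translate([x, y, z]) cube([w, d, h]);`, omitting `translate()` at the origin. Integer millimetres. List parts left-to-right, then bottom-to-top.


cube([150, 150, 1250]);
translate([150, 0, 150]) cube([250, 150, 150]);
translate([150, 0, 300]) cube([250, 150, 150]);
translate([150, 0, 450]) cube([250, 150, 150]);
translate([150, 0, 600]) cube([250, 150, 150]);
translate([150, 0, 750]) cube([250, 150, 150]);
translate([150, 0, 900]) cube([250, 150, 150]);
translate([400, 0, 0]) cube([150, 150, 1250]);
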